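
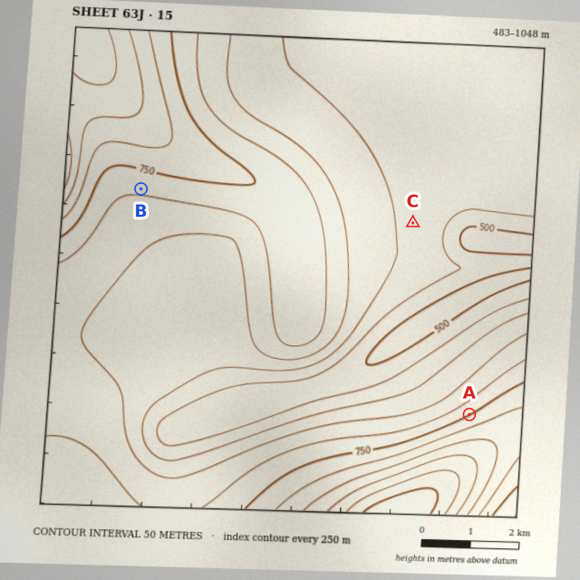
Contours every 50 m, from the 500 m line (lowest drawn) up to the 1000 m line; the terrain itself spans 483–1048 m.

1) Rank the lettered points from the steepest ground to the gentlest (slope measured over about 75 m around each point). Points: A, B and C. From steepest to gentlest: A B C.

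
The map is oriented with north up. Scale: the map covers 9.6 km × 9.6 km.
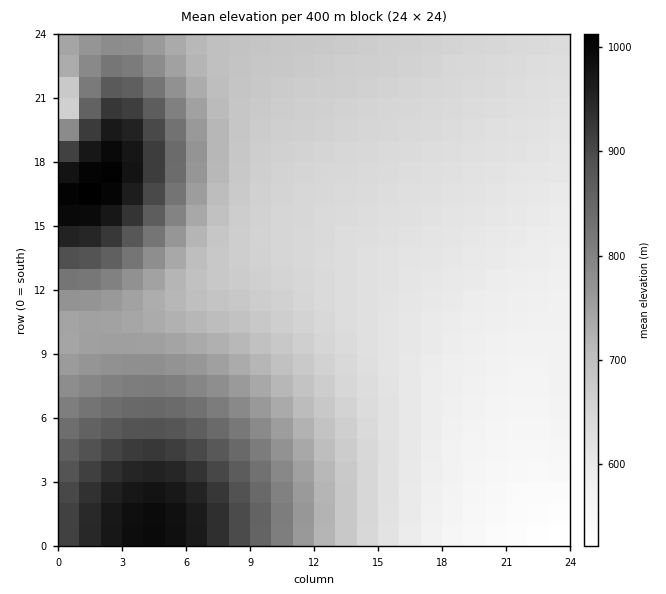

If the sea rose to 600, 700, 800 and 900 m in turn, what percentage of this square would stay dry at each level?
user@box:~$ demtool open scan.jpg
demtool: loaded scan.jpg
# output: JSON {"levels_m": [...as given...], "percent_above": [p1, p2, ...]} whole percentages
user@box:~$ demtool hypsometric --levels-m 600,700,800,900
{"levels_m": [600, 700, 800, 900], "percent_above": [82, 38, 21, 11]}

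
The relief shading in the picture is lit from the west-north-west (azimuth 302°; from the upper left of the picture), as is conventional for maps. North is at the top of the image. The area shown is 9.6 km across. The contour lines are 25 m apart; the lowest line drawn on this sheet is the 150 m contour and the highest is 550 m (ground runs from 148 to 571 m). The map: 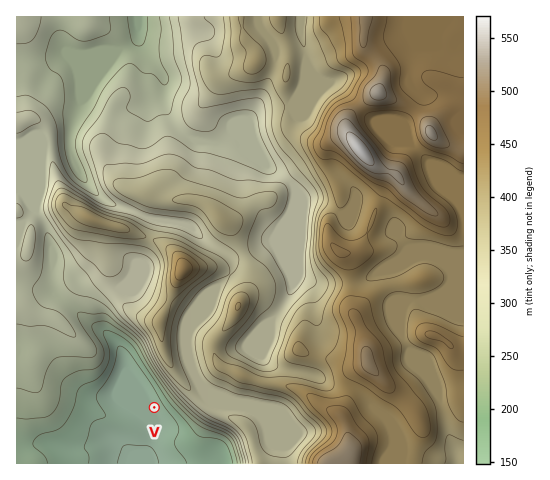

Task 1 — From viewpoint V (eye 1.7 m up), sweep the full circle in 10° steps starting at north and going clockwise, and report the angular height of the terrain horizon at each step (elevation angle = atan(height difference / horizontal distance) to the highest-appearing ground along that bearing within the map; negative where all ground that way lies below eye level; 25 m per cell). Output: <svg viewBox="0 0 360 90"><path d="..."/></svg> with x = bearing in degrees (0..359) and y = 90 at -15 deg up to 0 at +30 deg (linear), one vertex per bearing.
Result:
<svg viewBox="0 0 360 90"><path d="M0 42l10-5 10-4 10-1 10-1 10 0 10 1 10 2 10 2 10 4 10 5 10 5 10 1 10 5 10 1 10 1 10 1 10 1 10 0 10 0 10 0 10 0 10-1 10 0 10-1 10 0 10-1 10-1 10 0 10 0 10-1 10-1 10 2 10-1 10-3 10-4"/></svg>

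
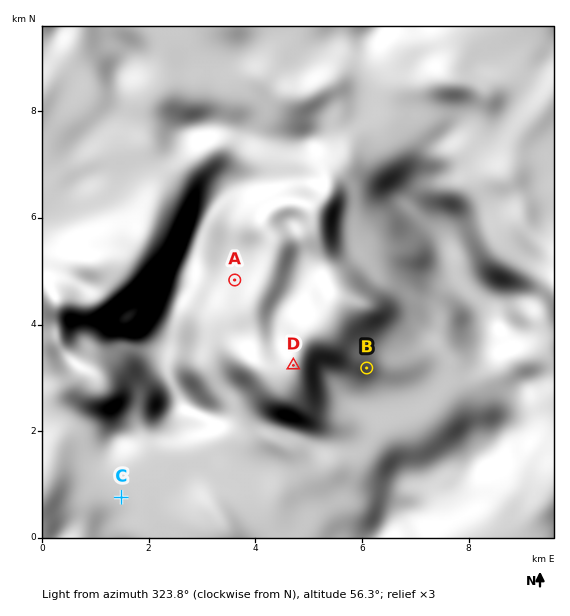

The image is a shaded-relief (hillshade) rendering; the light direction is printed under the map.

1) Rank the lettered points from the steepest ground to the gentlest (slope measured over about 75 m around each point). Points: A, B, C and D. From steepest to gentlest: A B D C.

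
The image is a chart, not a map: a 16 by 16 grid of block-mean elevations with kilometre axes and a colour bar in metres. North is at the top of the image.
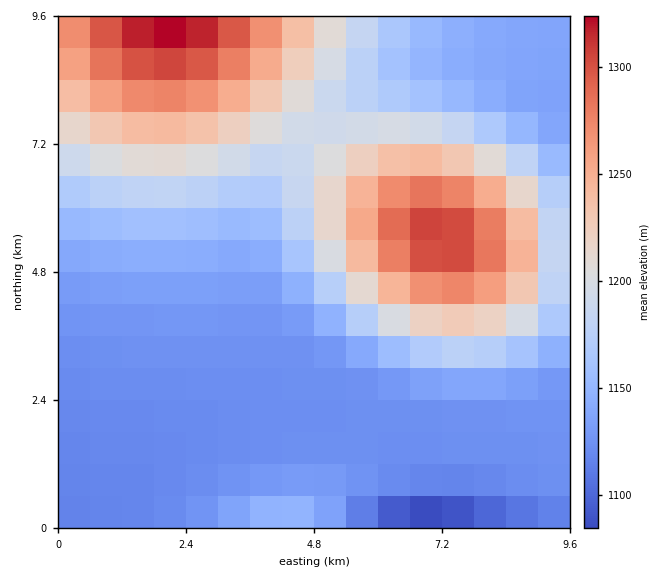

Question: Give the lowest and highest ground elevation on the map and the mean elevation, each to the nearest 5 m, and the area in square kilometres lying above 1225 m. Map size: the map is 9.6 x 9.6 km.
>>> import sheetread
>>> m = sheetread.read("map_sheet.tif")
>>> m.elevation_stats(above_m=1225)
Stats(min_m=1065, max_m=1330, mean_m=1170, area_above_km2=18.9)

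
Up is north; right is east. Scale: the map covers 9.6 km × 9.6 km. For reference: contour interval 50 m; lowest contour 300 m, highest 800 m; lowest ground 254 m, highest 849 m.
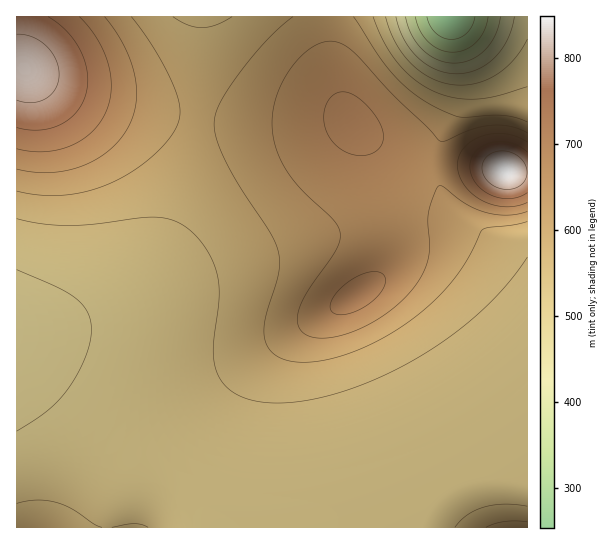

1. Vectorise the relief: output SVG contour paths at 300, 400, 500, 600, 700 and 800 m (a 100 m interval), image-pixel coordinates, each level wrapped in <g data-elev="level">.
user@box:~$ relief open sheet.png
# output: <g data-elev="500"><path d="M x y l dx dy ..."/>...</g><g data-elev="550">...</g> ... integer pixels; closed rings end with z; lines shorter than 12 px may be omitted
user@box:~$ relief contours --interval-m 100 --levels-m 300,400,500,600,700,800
<g data-elev="300"><path d="M475 17l-2 8-6 8-8 5-8 1-8-1-8-5-5-7-3-9"/></g><g data-elev="400"><path d="M500 17l-5 18-10 15-15 10-16 3-16-3-15-10-11-15-6-18"/></g><g data-elev="500"><path d="M17 270l40 17 20 12 11 14 3 8 0 9-1 13-5 15-8 17-10 15-20 21-30 20"/><path d="M527 39l-14 22-19 15-21 8-11 1-12-1-21-7-19-15-15-20-9-25"/></g><g data-elev="600"><path d="M527 522l-22 0-19 5"/><path d="M17 191l21 4 21 0 22-2 21-6 20-9 20-13 17-15 13-16 6-9 2-10-1-10-3-12-19-39-26-37"/><path d="M527 122l-12-5-13-2-43 2-16-6-17-9-19-14-17-17-13-17-24-37"/><path d="M293 17l-25 22-28 34-20 29-4 11-2 9 2 16 9 23 15 26 30 46 8 18 2 11-1 11-12 40-3 16 2 13 7 11 7 5 10 3 24 1 31-7 32-14 35-22 30-26 22-28 18-35 7-3 24-2 14-4"/></g><g data-elev="700"><path d="M336 314l7 1 9-2 19-11 7-7 6-8 2-6-2-6-6-3-9 0-12 5-11 7-9 9-6 9 0 8z"/><path d="M357 155l12 0 9-5 5-9 0-11-8-15-13-14-13-8-11-1-8 6-4 8-2 11 1 10 5 11 7 8 9 6z"/><path d="M17 149l13 2 13 1 14-2 12-3 12-6 9-7 8-9 7-11 4-11 2-12 0-12-2-13-5-13-7-14-18-22"/><path d="M527 142l-10-5-11-3-12 0-11 2-10 4-9 7-5 8-2 10 2 9 5 11 8 9 10 6 11 5 12 2 12-1 10-4"/></g><g data-elev="800"><path d="M501 189l9 0 8-2 6-5 3-8-1-8-4-7-7-5-9-3-8 0-8 3-6 5-2 7 1 7 3 6 7 6z"/><path d="M17 100l16 3 13-5 10-9 3-15-3-15-10-13-14-9-15-3"/></g>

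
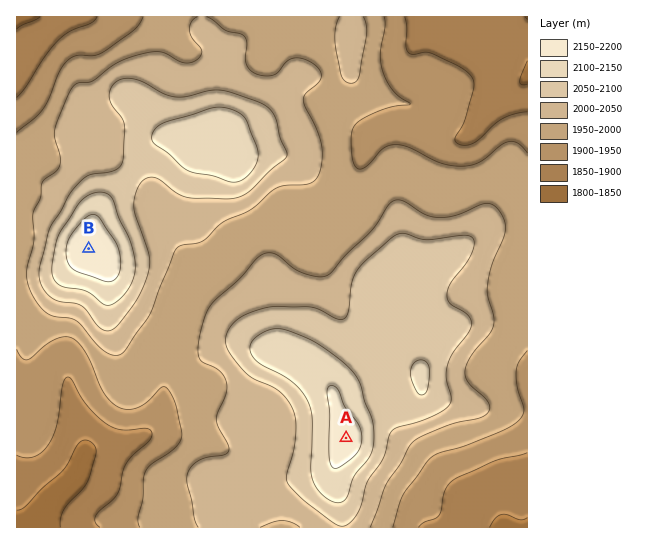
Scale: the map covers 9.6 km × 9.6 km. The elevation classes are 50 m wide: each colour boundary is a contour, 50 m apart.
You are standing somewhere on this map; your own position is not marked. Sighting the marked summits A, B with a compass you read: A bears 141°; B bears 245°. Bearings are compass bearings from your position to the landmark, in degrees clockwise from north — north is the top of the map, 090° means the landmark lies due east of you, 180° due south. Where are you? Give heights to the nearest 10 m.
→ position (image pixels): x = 164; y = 213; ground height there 2030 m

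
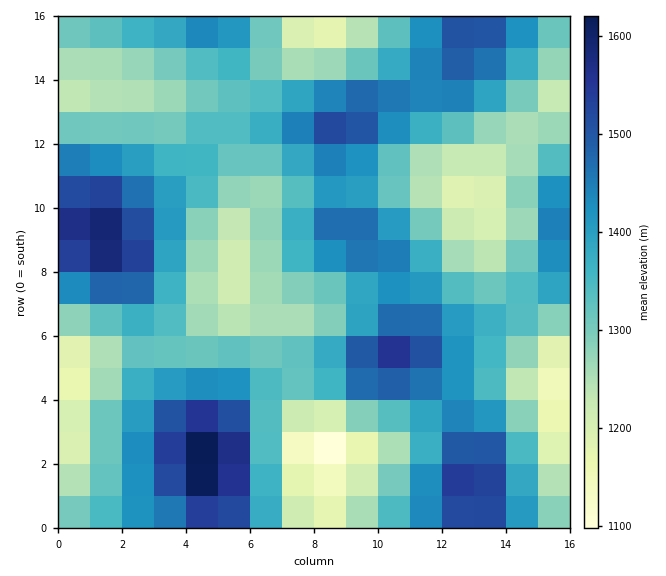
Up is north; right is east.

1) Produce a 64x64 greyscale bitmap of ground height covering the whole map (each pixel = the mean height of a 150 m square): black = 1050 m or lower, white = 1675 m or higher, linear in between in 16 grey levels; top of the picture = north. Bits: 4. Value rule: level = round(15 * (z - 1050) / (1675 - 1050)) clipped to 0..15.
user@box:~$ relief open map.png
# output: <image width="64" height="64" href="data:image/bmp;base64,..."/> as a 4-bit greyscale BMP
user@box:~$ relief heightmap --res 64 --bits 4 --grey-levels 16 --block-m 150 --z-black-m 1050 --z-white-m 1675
<image width="64" height="64" href="data:image/bmp;base64,Qk12CAAAAAAAAHYAAAAoAAAAQAAAAEAAAAABAAQAAAAAAAAIAAATCwAAEwsAABAAAAAAAAAAAAAAABEREQAiIiIAMzMzAERERABVVVUAZmZmAHd3dwCIiIgAmZmZAKqqqgC7u7sAzMzMAN3d3QDu7u4A////AGd3d4iZmZmau7u7qph1VDMzM0VWZ3iJmqu7u7uph3ZmZmZ3iJmZmaq7zMu7qHZUQzMzRVZneImau7zLu6mHZmZmZmd4mZmaq8zMzMuphlRDMzNFVmd4iaq7zMy7qYdlVVZmZ3iJmZq7zd3cy6mGVEMzM0RWZ3iZqrvMzLuph2VVVVZmeImZqrzd3d3LqXZUMzMzRFVmeImqvMzMu6mHZVVFVWZ3iZqrvN7u3cuodlQyIiM0RVZ4iaq8zdy6qYdlRERVZneJmqvN3u7ty5h1QyIiIzNEVWeJmrzN3LqYdmVEREVWd4mau83u7u3LmGVCIREiMzRFZ3iau83cuph2VUMzRVZ3iaq7ze7u7cuYZTIRERIjM0RWeJmrzMy6mHZUMzNEVneJqrzN3u7ty5hlMhERESIzRFZniau8y7qYdlQzI0VWd4mavM3e7u3LqGUyIRERIzREVmeJmru7qph1QzIjRWZ3iZq7zN3d3cuYZUMiERIjREVWZ4iaq7uph2VDIiNFZneImrvM3d3cy5hlQzIiIjRFVWZ3iJqqqpmHZUMiI0Vmd4iaq7zM3cy6mGVEMzM0RVZmZ3iJmaqpmHZVQyIzRWZ3eJmru8zMy7qXZVREREVWd3d3iImZmZmHdlQzIjNFVmd4iaqru7u7qYdmVVVVVneIiIiJmZmZmIdlVDMiIzRVZniJmqqqu6qph2ZmZmZniZmZmZmZmZmIdmVEMiIjNEVWeImZmZmqqZiHdmZmd3iaqqqqqqqZmId2VUMyIiIzRVZ3iIiIiJmZmId3d3d4iau7u7uqqpmYh3ZVQzIiIjNEVmeIh3d4iIiIh3d3d4iZq8zMy7uqmZiHdlVEMiIiM0RVZ3d3d3d3iId3d3d4iJqrzNzMy7qZmId2ZUQzIjMzRFVnd3ZmZnd3d3d3d3eIiavM3czLuqmIh3dmVDMyMzRFVmZ3dmZmZmZmZmZmd3eJmrzMzMu6qZiId3ZVQzM0RFVWZnd3ZmZmZmZlVVZmZ3iJq7zMy7qpmIiHdmVEQ0RFVWZ3d3d2ZlVVVVVVVVVmZ4mau7u7uqmYiId3ZlVEVVVmZ3d3d3ZlVUVVVVVVVVZmeJmqu7uqmYiIiHd2ZVVmZmd4iIiHd2VUREVVVVVVVWZ4iZqqqqqZiIiIh3dmZnd3eIiZiIh3ZURERVVVVVVVZneJmZmZmZiId4iHd3d3iIiJmamZiHZlRERFVVVVVVZmd4mZmZmZiHd3d3d3d4iZmZqquqmYdmVERERVVWZmZmd4iZmZmZiHd2Z3d3eIiZqqq7zLqph2ZVREREVVZmZmd3iJmZmZmIdmZmZ3d4iZqru8zMy6mHdlVERERVZmZ3d3iJmZmZmId2VVZmd3iJqrvMzd3LqYd2VURERFVmd3iIiJmaqZmYh2VVVVZneJmrvM3d3cu6mHZlREREVWZ4iJmZqqqqmYh2VURFVmd4mavM3d3dy7qYdmVEREVWZ4iZmqqqqqqZh2ZURERVZniaq83d3dzLqph2ZURERVZ3iZqqqquqqZh3ZVREREVWeJq8zd3d3MuqmHZlRERVZneJmqu7u6qpiHZVRERERFZ4mrzN3d3Mu6qYdmVURFVWZ4iaq7uqqpmHdlVEREREVXiavM3d3cy7qph3ZVRERVZmeJmqqqqZiIdmVEREQzRFeJq7zd3dzLuqmIdmVURFVWZ3iZqqqZiHd2VUREQzNEZ4mrvM3dzLuqqYh3ZlVURVVmeImZmZiHd2ZURDMzM0Vniaq7zMzLuqqZiId2ZVVVVWZ3iZmZiHdmZVQzMzM0RWeJqqu8y7uqqZiIiHdmVVVWZ3eImZmHdmZVRDMzM0RFZ4maq7u7qqmZiIiIh3ZlVmZ3eIiZmYd2ZVRDMzNERFVneJmqu7qpmZmIiIiHdmZmZ3eIiZmZh3ZlVEMzNEREVWZ3iZqqqpmZmIiHeHd3ZmZneIiZmZmIdmVVRERERERVVmd4maqZmIiIh3d3d3ZmZnd4iZqqqZiHZmVVRFVEREVVZniJmYiIiIh3d3d3d2Znd4iZqrqqmYh3ZmVVVVRERFVWd3iId3d3d3d3d3d3d3d4iZqru7uqmId3ZmZlVUREVVZnZ3dmZ3d2Zmd3d3d3d4iZqrvMu7qpmIh3d2ZVVVVVVWZmZmZmZmZmZnd3d3eIiZmrvMzLu6qZiIiHdmZVVVVVVVVVVVVVVVVmZ3d3d4iJmqu7vMu7upmZiIiHdmZlVVVVRFVVVVVVVVZmd3d3eIiZqqu7u7u6qZmZmYiHd2ZVVERERVVVVVVVVmZmd3d3eIiZqqq7u6qpmZmZmZiHdmVURERFVVRFVVVVZmZndnd3eIiJmaqqqqmZqqqqmYh2ZVRERFVVREVVVVZmZnd2ZmZnd3iIiZmZmZmqqqqpmHdmVEREVVVERVVWZmZnd3dmZmZmZnd4iJmZmaqqqqqZh3ZlREVVVVVVVWZmZ3d3d3ZlVVVVZmd3iImZqqq7qqmId2VVVVVVVVVmZmd3eIiHdmVVVEVVVmZ3iJmqq7u6qZiHdlVVVVVmZmZmd3iIiIh2ZVRERERFVmd4mZqru7uqmYh2ZWZmZmZ3d3d4iIiIiHZlREMzNERVZniJmqu7u6qpmHZmZmZmd3d3d4iZmZmId2VEMzMzRFVmd4maq7u7uqmYd2Znd3d4iIiIiZqpmZiHZUMzMzNEVWZ3iZq7u7u6qZh3Zmd3d3iIiIiaqqqqmYdlRDMzM0VWZ3iJmqu7u7upmHZm"/>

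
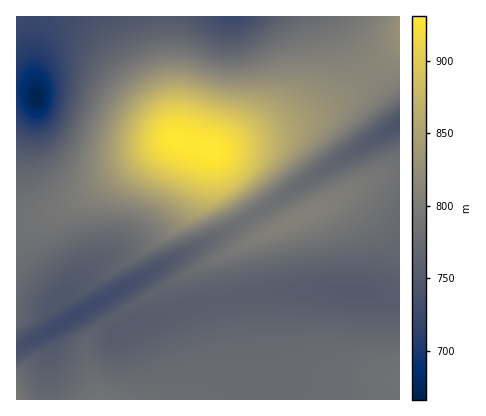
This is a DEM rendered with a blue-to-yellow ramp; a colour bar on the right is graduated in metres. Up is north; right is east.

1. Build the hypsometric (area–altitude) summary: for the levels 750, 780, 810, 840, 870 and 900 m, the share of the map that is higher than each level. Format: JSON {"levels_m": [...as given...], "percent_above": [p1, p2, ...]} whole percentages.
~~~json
{"levels_m": [750, 780, 810, 840, 870, 900], "percent_above": [89, 46, 23, 14, 9, 5]}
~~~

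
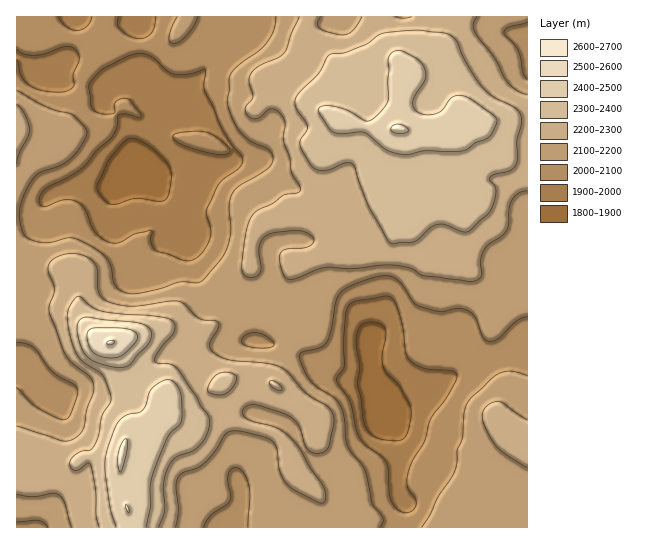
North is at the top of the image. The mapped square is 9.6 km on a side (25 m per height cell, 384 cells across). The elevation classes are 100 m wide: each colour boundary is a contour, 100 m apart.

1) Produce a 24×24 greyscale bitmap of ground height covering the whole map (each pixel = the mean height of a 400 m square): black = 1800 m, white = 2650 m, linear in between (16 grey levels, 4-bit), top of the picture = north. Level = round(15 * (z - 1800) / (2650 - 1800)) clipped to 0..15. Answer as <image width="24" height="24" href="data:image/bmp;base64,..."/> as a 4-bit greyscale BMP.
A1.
<image width="24" height="24" href="data:image/bmp;base64,Qk2WAQAAAAAAAHYAAAAoAAAAGAAAABgAAAABAAQAAAAAACABAAATCwAAEwsAABAAAAAAAAAAAAAAABEREQAiIiIAMzMzAERERABVVVUAZmZmAHd3dwCIiIgAmZmZAKqqqgC7u7sAzMzMAN3d3QDu7u4A////AGZ4vKdlVmZ2ZUZ3ZneIvKdmVnd2VDVmZoiJvKh2Vnd2VERWZoiJvLmHZnd2QzRWd3dorLqod3d1ISRWeGVXmruYd3h1ESNGd1VXmruZiIdTESNFZlVpqpmIiHVDEjREVVaM7KiHZWZTEkRFVWecy6l3ZmZjIkVVZWeZd3dmdnZkM1ZmZmeIZVVWd3d2VWd3ZmeHVERFd3d3eHd3ZlVlNDM0d3d3iZiIdlRTIzM0Z3d3iamZhlMyIiI0Z3d4mpmpl2VCERIjRniImaqZmHZkISMzRWmpmrqqqXdlQjNEVnmrvMy7qXZUQzM0Z3m7q7u7qVRDMzM0aImqq7qqhzI0MzREZ4iaq7qpdkREREVERXiImqqYZUQ0Q0VURGd3iImHZQ=="/>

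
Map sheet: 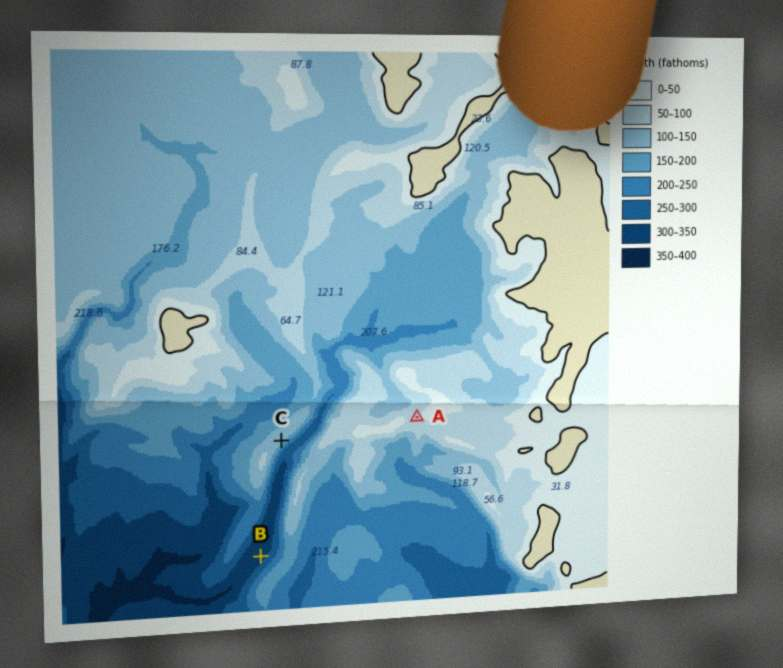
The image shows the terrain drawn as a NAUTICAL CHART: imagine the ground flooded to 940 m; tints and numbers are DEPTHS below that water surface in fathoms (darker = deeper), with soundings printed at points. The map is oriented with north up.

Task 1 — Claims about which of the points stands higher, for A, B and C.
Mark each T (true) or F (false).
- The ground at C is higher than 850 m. F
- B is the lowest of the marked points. T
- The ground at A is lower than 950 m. T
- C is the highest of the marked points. F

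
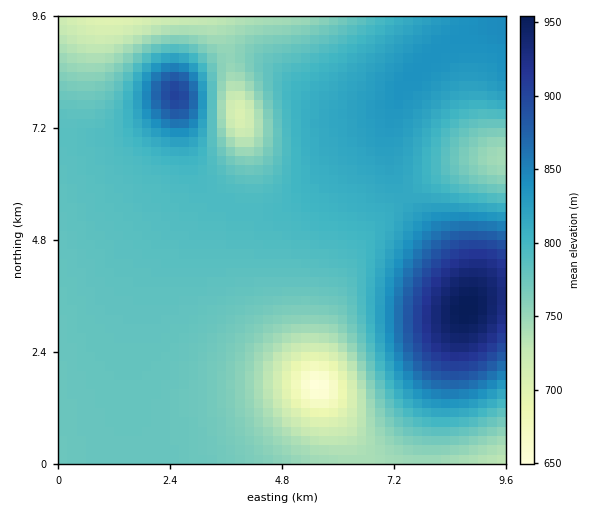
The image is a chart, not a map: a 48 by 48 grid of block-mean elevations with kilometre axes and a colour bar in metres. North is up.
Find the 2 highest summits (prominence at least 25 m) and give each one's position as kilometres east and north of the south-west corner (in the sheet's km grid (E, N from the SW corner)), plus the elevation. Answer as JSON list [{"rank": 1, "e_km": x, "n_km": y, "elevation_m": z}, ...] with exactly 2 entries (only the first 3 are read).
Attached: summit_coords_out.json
[{"rank": 1, "e_km": 8.76, "n_km": 3.34, "elevation_m": 955}, {"rank": 2, "e_km": 2.54, "n_km": 7.91, "elevation_m": 904}]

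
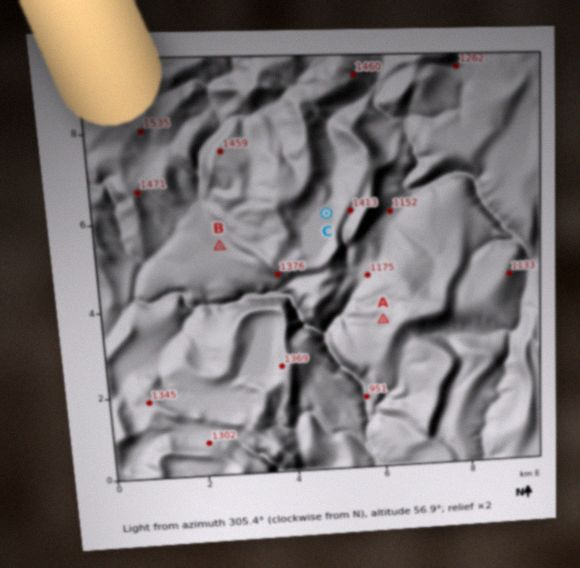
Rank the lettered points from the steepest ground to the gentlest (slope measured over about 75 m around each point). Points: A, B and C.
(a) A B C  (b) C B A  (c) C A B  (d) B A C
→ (a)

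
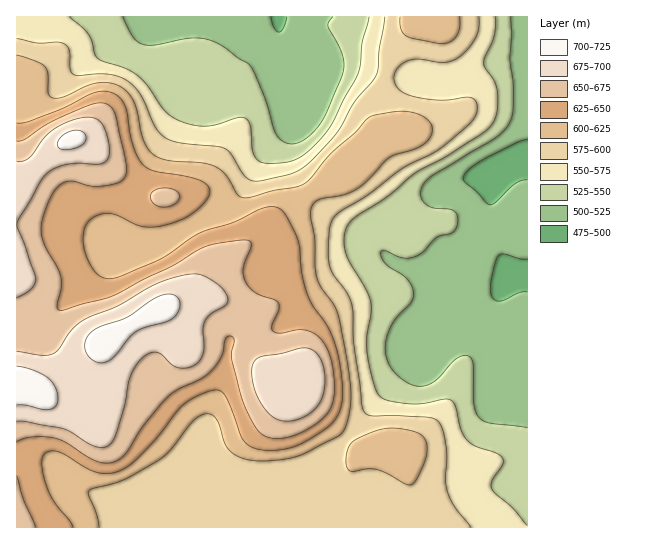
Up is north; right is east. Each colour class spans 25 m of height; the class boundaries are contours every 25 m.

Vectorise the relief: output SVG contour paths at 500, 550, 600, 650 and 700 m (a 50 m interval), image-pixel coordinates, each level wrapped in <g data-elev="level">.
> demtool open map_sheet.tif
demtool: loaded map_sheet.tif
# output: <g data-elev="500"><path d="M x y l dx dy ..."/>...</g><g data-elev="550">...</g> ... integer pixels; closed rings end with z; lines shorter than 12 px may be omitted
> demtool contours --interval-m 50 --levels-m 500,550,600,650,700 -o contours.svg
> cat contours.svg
<g data-elev="500"><path d="M527 292l-8 1-14 7-7 1-5-3-3-9 5-26 4-8 6-1 14 5 8 0"/><path d="M527 180l-5 0-7 4-20 19-5 2-25-23-2-4 4-7 12-9 36-19 12-4"/><path d="M287 17l-4 11-4 4-2-1-3-3-3-11"/></g><g data-elev="550"><path d="M527 526l-14-17-17-15-4-5 0-7 11-17-1-7-5-5-20-6-10-7-5-9-6-24-4-6-7-2-22 4-16 1-21-4-8-6-7-19-4-25 0-15 4-24-1-10-5-14-17-28-4-16 2-14 8-11 33-21 29-24 29-16 34-22 14-12 4-13 0-19-2-9-10-15-1-5 10-25 1-20"/><path d="M369 17l-7 25-4 31-29 56-15 17-15 12-12 4-17 1-9-1-6-5-3-10-2-21-4-7-8-1-22 7-13 1-14-2-15-6-11-9-15-23-11-11-12-7-22-7-6-3-2-4-3-12-3-7-19-18"/></g><g data-elev="600"><path d="M99 527l-3-14-7-18 1-5 33-10 36-20 12-11 21-27 10-7 8-1 6 4 3 7 6 18 5 8 9 6 14 3 22 0 22-3 40-20 5-4 5-10 3-17 1-15-2-18-11-60-5-10-12-16-5-12-1-34-4-24 0-8 3-6 5-4 24-4 14-6 10-8 18-20 6-4 23-8 9-4 8-8 1-10-2-5-4-4-15-6-14-1-24 5-7 3-11 14-24 20-20 24-6 6-10 4-20 3-24 7-8 1-6-4-12-20-10-7-13-4-36-3-8-3-7-4-8-15-9-36-5-9-7-6-11-4-13 0-12 3-23 11-10 1-3-2-2-3 0-19-3-8-8-4-20-7"/><path d="M407 485l4 0 4-4 11-24 1-14-3-5-3-4-19-5-17 0-24 8-11 8-4 14 0 7 3 4 4 1 14-2 10 1 10 4z"/><path d="M400 17l1 12 5 7 8 3 28 5 8-2 7-6 3-9 0-10"/></g><g data-elev="650"><path d="M36 527l-13-29-6-22"/><path d="M17 442l14-5 22 1 12 4 32 19 10 2 10-2 9-8 17-27 24-29 11-8 24-11 11-9 8-12 4-16 4-5 3 1 2 2-2 19 11 44 12 25 10 9 10 3 12-2 14-4 14-9 10-7 5-8 3-10 1-12-1-16-3-14-4-11-7-9-6-4-8-3-8 0-18 3-4 0-3-3 0-5 7-16 0-6-4-3-14-5-8-4-6-6-3-8 0-11 7-20 0-4-2-1-14 0-29 5-34 20-27 13-31 16-51 15-5 0-1-5 4-16 0-11-3-9-11-19-4-11-2-12 2-12 10-22 5-6 5-4 10-2 17 5 11 0 16-3 7-5 2-5 0-10-10-45-3-8-4-5-6-2-8 0-39 16-12 7-19 13-8 2"/><path d="M158 206l8 1 7-2 6-6 0-5-4-4-6-2-14 2-4 4 0 4 2 4z"/></g><g data-elev="700"><path d="M17 405l8 0 24 5 7-4 2-8-3-11-7-9-15-8-16-4"/><path d="M96 362l7 1 8-4 19-22 8-7 27-8 8-4 6-9 1-6-2-5-8-4-11 2-32 21-25 9-10 5-6 8-1 8 4 9z"/><path d="M60 149l9 1 11-4 6-5-1-7-3-3-5-1-12 4-7 8 0 4z"/></g>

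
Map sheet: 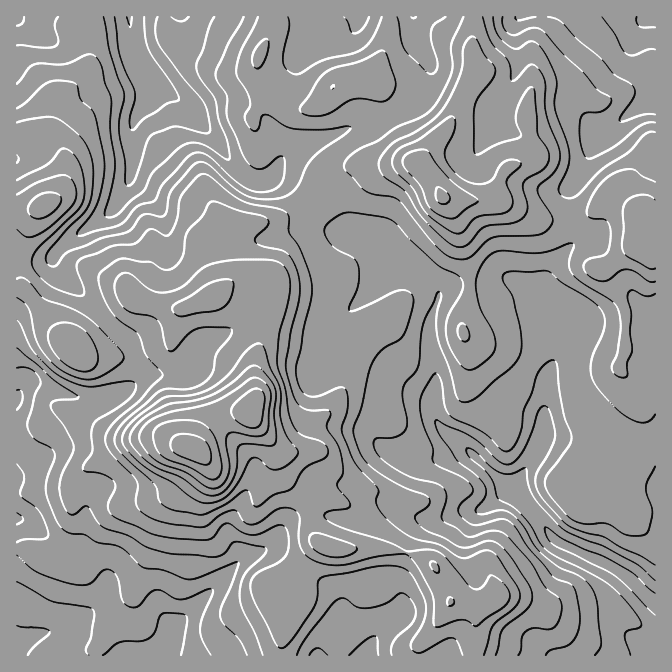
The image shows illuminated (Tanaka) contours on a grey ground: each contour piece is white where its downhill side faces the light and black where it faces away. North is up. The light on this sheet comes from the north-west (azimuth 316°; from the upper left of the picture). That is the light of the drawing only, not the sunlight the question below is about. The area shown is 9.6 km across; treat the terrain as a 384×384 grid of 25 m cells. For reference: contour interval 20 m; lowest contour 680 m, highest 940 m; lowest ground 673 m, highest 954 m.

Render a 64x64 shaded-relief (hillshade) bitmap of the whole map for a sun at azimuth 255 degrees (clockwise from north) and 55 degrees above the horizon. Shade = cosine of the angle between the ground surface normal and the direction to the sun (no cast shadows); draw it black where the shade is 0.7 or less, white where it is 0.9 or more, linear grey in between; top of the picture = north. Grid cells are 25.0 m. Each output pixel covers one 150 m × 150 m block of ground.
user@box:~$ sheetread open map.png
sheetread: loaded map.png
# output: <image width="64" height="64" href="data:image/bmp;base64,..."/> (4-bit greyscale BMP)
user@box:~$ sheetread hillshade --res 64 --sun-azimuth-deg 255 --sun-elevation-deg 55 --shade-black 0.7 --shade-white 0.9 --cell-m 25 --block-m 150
<image width="64" height="64" href="data:image/bmp;base64,Qk12CAAAAAAAAHYAAAAoAAAAQAAAAEAAAAABAAQAAAAAAAAIAAATCwAAEwsAABAAAAAAAAAAAAAAABEREQAiIiIAMzMzAERERABVVVUAZmZmAHd3dwCIiIgAmZmZAKqqqgC7u7sAzMzMAN3d3QDu7u4A////AKqpmqmYiYiru7urvNyWV5qYisy6mJvKZWd3eJiIh3eIqqqqqpmZmIrMu6u83KdXmpiJvLupirpkV3iZiHd2d4iqqqqqqZqXeczLu7zMqGaJmYmru8uZunRXiZmHdmeIiKqZqqqqqpd5vMy7zMuoZnmZmZms3amahmZ4mHZmZ4h2qqqqqquqh4qrzLvMy5l2aJmZmZvuyYmYZWeIZlZ4hlWqqqqqq7qIq6mrzN3KmYdnmqmZm+7JeJl0RndlVndkZ6qqqqmauoirqYrN3bmIh2eZqZms7rhnmXQ0VmZWZUabu7uqmIq6maupiK3tqYiIiJmZma3tp2iZY0RFZlRFac27uqmIiruqqqqYm8ypmZmqmZmavet1aKhERDRERFes3buqmYiau7qqqqmIq7qqvMuYiZq8yVRplkRDEjRXm83cqpmZmZq7u6qqqYebu7zdyoiIiJmGM2iGRDECWKvN3LqYmqqqqrzLqqqoeKqaveyXd3d3ZmVFaIdUIBaszM3KqYmsy6u7u8u6qpd6yoi92nZ3d3dmZmZnh2QQSt3Lu7mYq93am8y7u7qql3vKh6y5eIiIdmd3dlaIcxOe/bqqqYi83cqby7u7u6qnebuHmqmJmHZniIdlVohjOd/sqZmYiLvNypq7u7u7u7lmm5iZmYmId3iIdlZmZVWN/sqZmYiHu8zKmru7zLvN2mN6qZiIiId3d2Z2ZnZDWM/8qZmZiIe7zMuZq7zd3d7aUkiph3eIh2ZVVnd3ZTR5ztuZmZmIiKu8y6qrzu7d3clBN6qXeIh1RFZ3d3ZUWbmsy6mZmZiIqrvMurzv/+3MpiJIqpd4h1M0Z4iHdUatyHnMqZmZmIiqq8y7zv/+3LpzE2m6h3d1MjaIiIdUad24V7y6mamYiLuru8ze/+3LqFM2mpdVZ2QjV5mYdUac3KhVnMuqqpmZqqu7u83u3LmHZWm6cyRnZURomYdUesy6mGWM26qqmZmru7uqq8zLmId4m8lAFGd2VWiZhkasy6mYZYzLqqqqmczLqpmau7uoiImruCAEZ4dVaIh1SM25mZh2jMqqqqqZ3cqZmZq7y6h3iau5MAFXiGVniHZZzKmIiIaLuqq7qpnMuru6mqvLl2iaq6lAAEeZhmeId2jNuYiJh4q6q7uqmLvd3cqImruoiau7uUAAWJmXZ3iHeM25iIiHirqry6mIrP/tuHiJq6mau7u5QANomqh3eIh4zcmIiIeKqrzKmIjN/9yXZ4mruYm7u7lTJGeJqYeImGjOyYh3d4mqu7qYiN7+yoZniau5iaqqqXQ0V4mql4iHad65h3d3iJqru6iH7uypdVaKu7qImqqqhkRXiaqYiIZq7rh2Z3eImqq7qHfuy5hlaKu7yoiaqqqXVFaJmqmIdmrdp2Z3d4iZqryod926h1V6u7vLmZmZmqhUVniaqZh2atyXZnd4iJmazKh3zKh2Z6zLqrupmYiJqWRGeImZmHZpvKdneIiJmavMqIi6h2aKzcuYmaqph3mpdEV4iJmZh2erqHeIiImavMuYmZdWeKzduXeJqqmHeKp0RXiIiJmHd6u4d3iImavMuYmrdVaKvMynZ4mqqZiJmWM1eIiIiYiJq7l3iJmavNyoisxlV6vLqpdniaqpmYmYUzV4iIeIiJu7qHeJmZrN25ibzHZoq6mah4iJqqmYiIdURniIh4mavMuoZ5qqmry6mry6h1eZmZmImYm6qYiId2VWiIiIiavMzJdnmqqZmqmr3JiYZWeZmImpirqZmIiHdmeIiIiaq83clmiaqpiJqrzbh7p1RXmImrmKupmZmId2eIiJmZq83tuGeJmZiImavNuHupZEVnmsuIvLqZmIdmZ4iZmZqr3u2neJmYiIiaqsy4e7l1QzWLyorMupmHZmZ4iJmaqqzv/JeJmHZmd5qqvKiLqYZCI2mqrNy6l1RFeJmYmaqqvf/qh3iHZVVnm7qqqIqph1IjR5vMzLp1Ikeaqpmau7q9/8llZ4dVVmeby5mYiqmYUzM1nMu7uVIUiau7qqq7u83tpjRomHZnZoq7qIh6qZhkMzSLu7y4MVm6m7uqqqu83tpzNYqqh3ZVaKupiHqqqXVENIu6u6cknMmKu6qqqrzduFRXiqqYdlNHmqqZmZqpdVQze7qqlUjNuYmqqqqqq8uYZWeJmYiHQ0aJqrqpmahmVDOLqZl2i+25iZqqqqmaupmXZ4iZmZdDRnmqu6iIh2ZkM3qpmHi+7KmaqqmZmaqpqqlmeJmZhjRWeJq6mIiHd3UzeamXit7bmZq6qZmaqqmauoZ4iaqENWeIiZmJmYd4dkNYmpis7tuZq7upiJqqmJq8p3eJqnM1eJh3iHqqmIh2VEaamr3dy6qqqrqIiqmIiby5d4mqc0aJmHZneqqYh3ZURZq83d3Lupmau5iJmIeIrMuHeKqER4h3d3eKqpiIdlM2rN3d3Ly5iIq7qZmId3ib3KdmioVGd2d3eIqpiJh2Q0jN3MzLzLh3iaqpmYd3d5vdqGV5hVZ2Z3eIiZiImYUyat3Lu7vMuGeJmZiZl2Z4rN2nZWiFVmd3d4mYiImqhjOM3bqqu8y5ZniYiJqpdnm83JZUaYVWZ3d3iZiJqqqGNJ3cqZq7vMp2eJiImrp1ervMlTNphVZ3d3eJmZqqqYY0nduZq7q7y4ZniYiKy3V7uruVI2mGZnd3d3iKu6qphjWt2omruqvLl2eJmIrLhXu6u5UiWId3d4h3d4"/>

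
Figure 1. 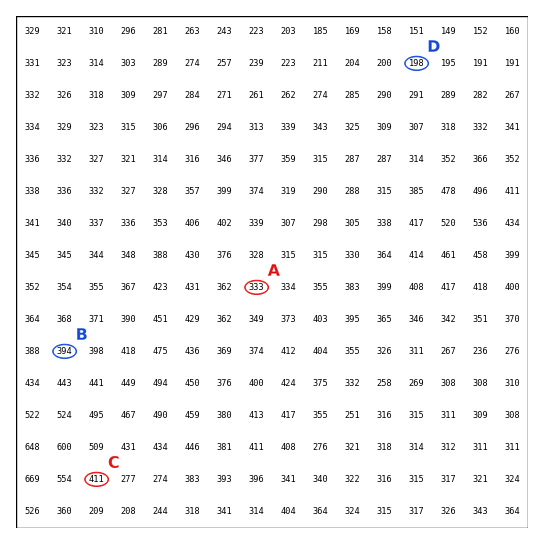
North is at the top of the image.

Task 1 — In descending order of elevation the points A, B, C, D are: C B A D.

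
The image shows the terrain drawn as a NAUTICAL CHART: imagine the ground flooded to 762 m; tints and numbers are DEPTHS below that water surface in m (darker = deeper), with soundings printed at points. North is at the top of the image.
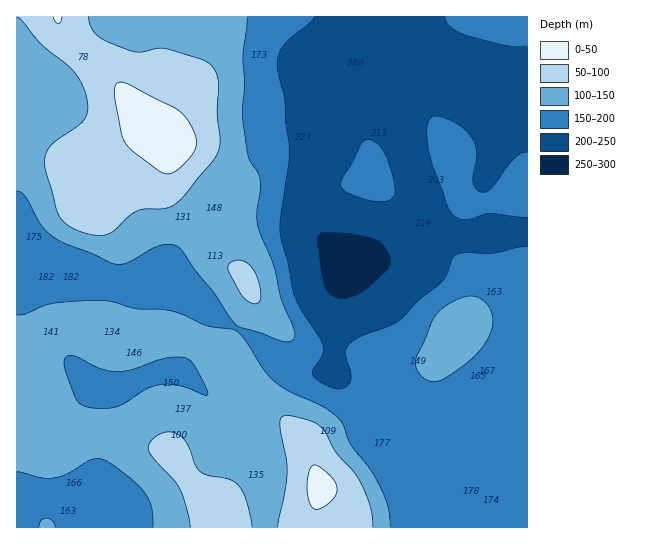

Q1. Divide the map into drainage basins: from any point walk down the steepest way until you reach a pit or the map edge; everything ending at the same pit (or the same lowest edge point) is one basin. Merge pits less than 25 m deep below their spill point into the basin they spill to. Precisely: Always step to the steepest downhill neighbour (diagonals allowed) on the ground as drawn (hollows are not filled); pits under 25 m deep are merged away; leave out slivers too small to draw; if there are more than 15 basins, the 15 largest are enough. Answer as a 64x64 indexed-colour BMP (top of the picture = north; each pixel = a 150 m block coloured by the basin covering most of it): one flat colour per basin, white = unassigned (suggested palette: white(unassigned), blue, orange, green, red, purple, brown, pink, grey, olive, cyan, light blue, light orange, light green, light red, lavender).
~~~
<image width="64" height="64" href="data:image/bmp;base64,Qk12CAAAAAAAAHYAAAAoAAAAQAAAAEAAAAABAAQAAAAAAAAIAAATCwAAEwsAABAAAAAAAAAA////ALR3HwAOf/8ALKAsACgn1gC9Z5QAS1aMAMJ34wB/f38AIr28AM++FwDox64AeLv/AIrfmACWmP8A1bDFADMzMzMzMzMzMzMzMzMRERERERERERERERERERERERERMzMzMzMzMzMzMzMzMxEREREREREREREREREREREREREzMzMzMzMzMzMzMzMxERERERERERERERERERERERERETMzMzMzMzMzMzMzMxERERERERERERERERERERERERERMzMzMzMzMzMzMzMxEREREREREREREREREREREREREREzMzMzMzMzMzMzMxERERERERERERERERERERERERERETMzMzMzMzMzMzMxERERERERERERERERERERERERERERMzMzMzMzMzMzMzEREREREREREREREREREREREREREREzMzMzMzMzMzMzERERERERERERERERERERERERERERETMzEzMzMzMzMzEREREREREREREREREREREREREREREREREREzMzMRERERERERERERERERERERERERERERERERERERERERERERERERERERERERERERERERERERERERERERERERERERERERERERERERERERERERERERERERERERERERERERERERERERERERERERERERERERERERERERERERERERERERERERERERERERERERERERERERERERERERERERERERERERERERERERERERERERERERERERERERERERERERERERERERERERERERERERERERERERERERERERERERERERERERERERERERERERERERERERERERERERERERERERERERERERERERERERERERERERERERERERERERERERERERERERERERERERERERERERERERERERERERERERERERERERERERERERERERERERERERERERERERERERERERERERERERERERERERERERERERERERERERERERERERERERERIRERERERERERERERESEREREREREREREREREREREREREhEREREREREREREREiIRERERERERERERERERERERERESIRERERERERERERIiIhERERERERERERERERERERERERIiIRERESIiIiIiIiIiIREREREREREREREREREREREREiIiIiIiIiIiIiIiIiIiERERERERERERERERERERERESIiIiIiIiIiIiIiIiIiIRERERERERERERERERERERERIiIiIiIiIiIiIiIiIiIhEREREREREREREREREREREREiIiIiIiIiIiIiIiIiIiERERERERERERERERERERERESIiIiIiIiIiIiIiIiIiIRERERERERERERERERERERERIiIiIiIiIiIiIiIiIiIREREREREREREREREREREREREiIiIiIiIiIiIiIiIiIRERERERERERERERERERERERESIiIiIiIiIiIiIiIiERERERERERERERERERERERERERIiIiIiIiIiIiIiIiEREREREREREREREREREREREREREiIiIiIiIiIiIiIiERERERERERERERERERERERERERESIiIiIiIiIiIiIiERERERERERERERERERERERERERERIiIiIiIiIiIiIiEREREREREREREREREREREREREREREiIiIiIiIiIiIiERERERERERERERERERERERERERERESIiIiIiIiIiIiIRERERERERERERERERERERERERERERIiIiIiIiIiIiIREREREREREREREREREREREREREREREiIiIiIiIiIiIhERERERERERERERERERERERERERERESIiIiIiIiIiIiERERERERERERERERERERERERERERERIiIiIiIiIiIiIREREREREREREREREREREREREREREREiIiIiIRIiIiIhERERERERERERERERERERERERERERESIiIiERESIiIiEREREREREREREREREREREREREREREREREREREREiIiIRERERERERERERERERERERERERERERERERERERERIiIhERERERERERERERERERERERERERERERERERERERESIhEREREREREREREREREREREREREREREREREREREREREhERERERERERERERERERERERERERERERERERERERERERERERERERERERERERERERERERERERERERERERERERERERERERERERERERERERERERERERERERERERERERERERERERERERERERERERERERERERERERERERERERERERERERERERERERERERERERERERERERERERERERERERERERERERERERERERERERERERERERERERERERERERERERERERERERERERERERERERERERERERERERERERERERERERERERERERERERERERERERERERERERERERERERERERERERERERERERERERERERERERERERERERERERERERERERERERERERERERERERERERERERERERERERERERERERERERERERERERERERERERERERERERERERERERERERERERERERERERERERERERERERERERERERERERERERERERERERERERERERERERERERERERERERERERERERERERERERERERERERERERERERERERERERERERERERERERERERERERERERERERERERERERERERERERERERERERERERER"/>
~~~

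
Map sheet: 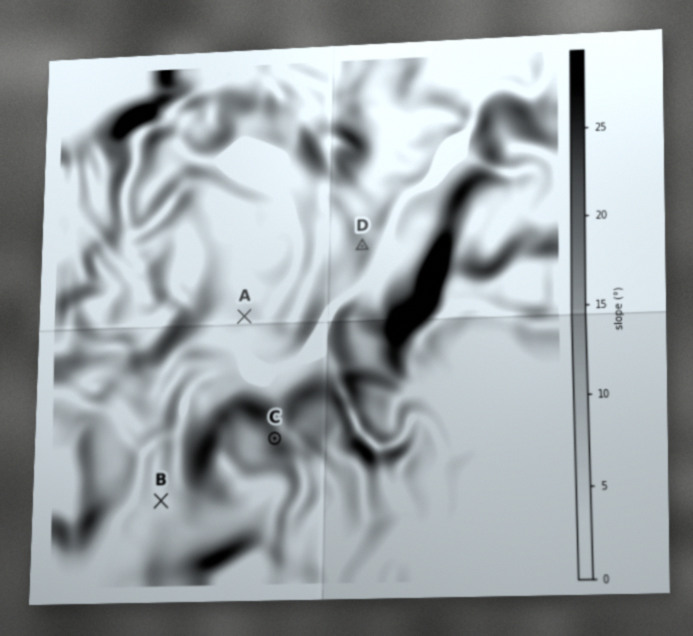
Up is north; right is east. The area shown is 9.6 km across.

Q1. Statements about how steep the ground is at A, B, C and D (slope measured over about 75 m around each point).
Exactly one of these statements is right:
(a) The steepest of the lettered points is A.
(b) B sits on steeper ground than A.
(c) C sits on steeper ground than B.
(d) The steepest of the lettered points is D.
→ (c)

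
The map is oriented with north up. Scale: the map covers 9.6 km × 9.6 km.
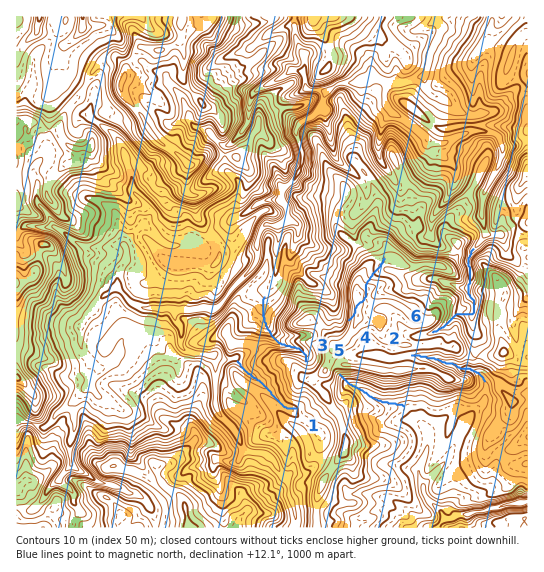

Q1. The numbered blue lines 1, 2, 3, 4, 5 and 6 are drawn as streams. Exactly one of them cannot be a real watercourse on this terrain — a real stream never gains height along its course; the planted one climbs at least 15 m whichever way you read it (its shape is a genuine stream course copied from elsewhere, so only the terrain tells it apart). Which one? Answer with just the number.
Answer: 4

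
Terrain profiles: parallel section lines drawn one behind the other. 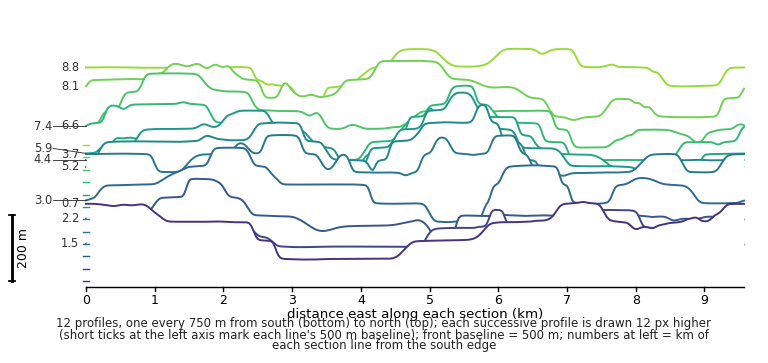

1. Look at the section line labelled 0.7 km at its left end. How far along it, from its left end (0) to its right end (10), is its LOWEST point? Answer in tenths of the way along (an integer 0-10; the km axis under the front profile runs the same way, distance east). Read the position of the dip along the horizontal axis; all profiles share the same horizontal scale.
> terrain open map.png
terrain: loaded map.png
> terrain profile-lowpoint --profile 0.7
3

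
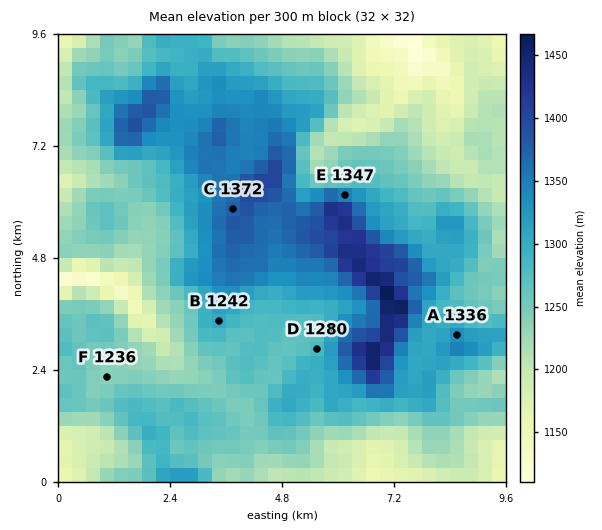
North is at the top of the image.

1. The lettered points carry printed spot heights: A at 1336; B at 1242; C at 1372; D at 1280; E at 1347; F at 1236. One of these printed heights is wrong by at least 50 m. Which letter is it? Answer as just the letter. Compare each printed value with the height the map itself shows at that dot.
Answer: B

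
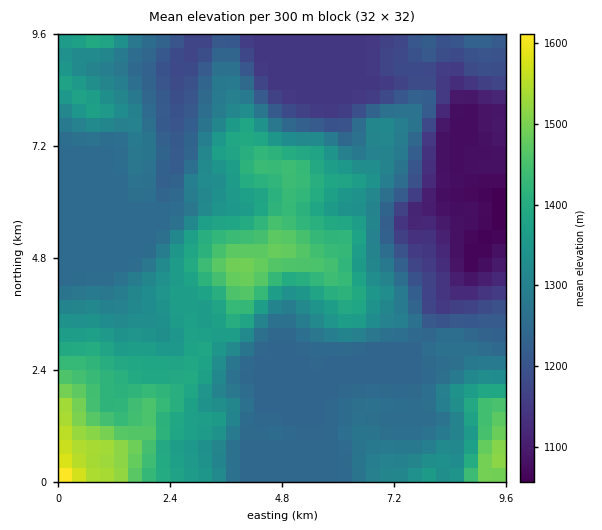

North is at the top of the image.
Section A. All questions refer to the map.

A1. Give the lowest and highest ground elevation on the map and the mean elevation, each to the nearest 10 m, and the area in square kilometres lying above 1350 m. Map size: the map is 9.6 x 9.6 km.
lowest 1050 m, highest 1630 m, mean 1290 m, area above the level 26.6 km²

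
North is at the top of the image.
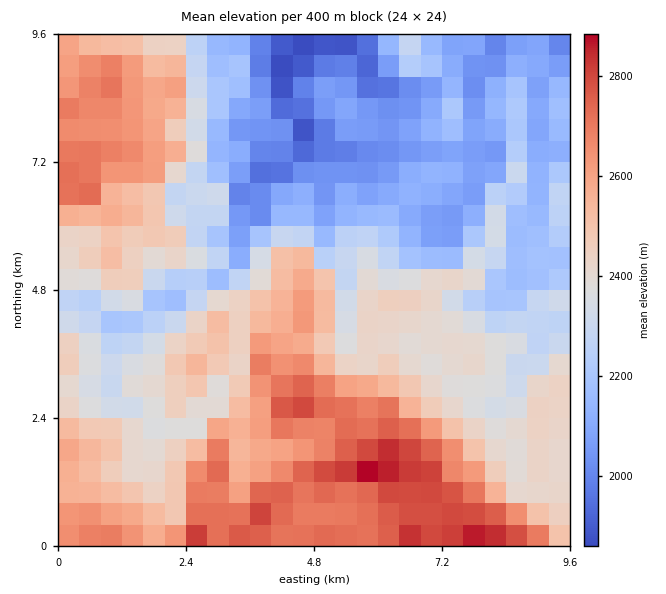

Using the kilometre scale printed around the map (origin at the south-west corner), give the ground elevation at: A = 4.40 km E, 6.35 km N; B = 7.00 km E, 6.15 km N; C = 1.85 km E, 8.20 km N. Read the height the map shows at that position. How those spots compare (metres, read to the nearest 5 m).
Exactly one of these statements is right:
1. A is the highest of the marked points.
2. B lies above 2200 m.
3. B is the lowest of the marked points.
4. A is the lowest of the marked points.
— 3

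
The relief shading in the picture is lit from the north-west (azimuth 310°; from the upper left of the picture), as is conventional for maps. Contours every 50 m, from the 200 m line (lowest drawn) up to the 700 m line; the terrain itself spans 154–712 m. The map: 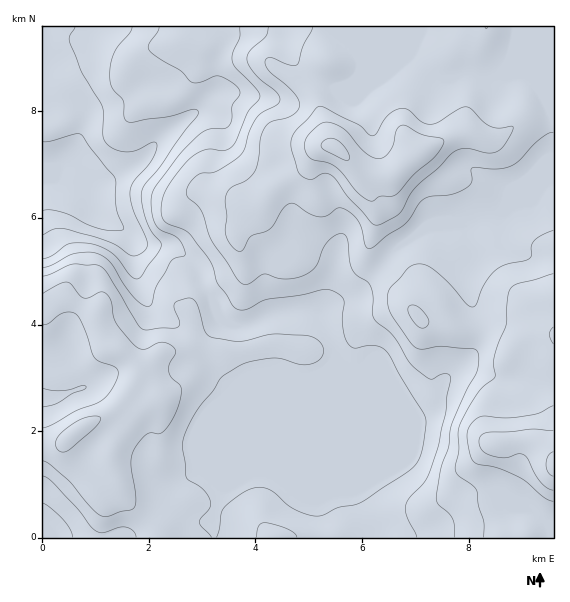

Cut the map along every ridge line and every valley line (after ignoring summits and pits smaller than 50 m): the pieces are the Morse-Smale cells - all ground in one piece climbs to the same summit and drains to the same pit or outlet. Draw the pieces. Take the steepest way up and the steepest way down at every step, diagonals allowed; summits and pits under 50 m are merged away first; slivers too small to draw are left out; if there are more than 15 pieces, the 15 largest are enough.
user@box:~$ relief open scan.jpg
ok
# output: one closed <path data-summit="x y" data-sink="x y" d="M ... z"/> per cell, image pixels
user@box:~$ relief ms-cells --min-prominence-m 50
<path data-summit="336 148" data-sink="43 172" d="M553 26l-336 0 6 14 0 7-8 17 2 27-20 20-33 23-24 28-27 16-18 8-8 0-35-13-7 0 32 14 24 30 20 10 16 15 6 3 25 0 19 12 11 12 23 50 8 6 16 1 23-11 17-4 38-1 10-7 20-6 44-50 27-18 32-4 11 1 14-8 18-4 10-16 45-18z"/><path data-summit="553 465" data-sink="43 172" d="M553 181l-8 1-36 16-10 16-18 4-14 8-11-1-32 4-27 18-44 50-35 14 7 8 12 33-2 97 16 38 17 51 186-1z"/><path data-summit="73 433" data-sink="43 172" d="M44 173l-2 0 0 136 7 0 15-11 29 15 4 3 4 16 5 11 23 15 8 11 0 8-4 11-18 21 8 7 2 4-15 33 0 10 7 20 8 16 32 30 2 9 54 0 1-9-3-9 6-11 5-21 15-33 79-80 9-4 8-7 4-12-12-33-8-9-22 0-23 4-27 12-12 0-6-3-6-4-23-50-11-12-19-12-25 0-6-3-16-15-20-10-24-30z"/><path data-summit="553 465" data-sink="43 172" d="M216 26l-173 0-1 146 19 3 26 11 8 0 18-8 27-16 24-28 33-23 20-20-2-27 8-17 0-7z"/><path data-summit="276 537" data-sink="43 172" d="M335 359l-10 12-9 4-79 80-15 33-5 21-6 11 4 18 152-1 0-5-8-17-8-28-16-38z"/><path data-summit="73 433" data-sink="43 399" d="M64 298l-15 11-7 2 1 134 18-2 24-18 30-15 12-14 10-19 0-8-6-9-25-17-5-11-4-16z"/><path data-summit="73 433" data-sink="43 537" d="M117 410l-4 0-6 5-22 10-24 18-19 2 1 93 115-1-1-8-32-30-14-31 0-20 14-28z"/>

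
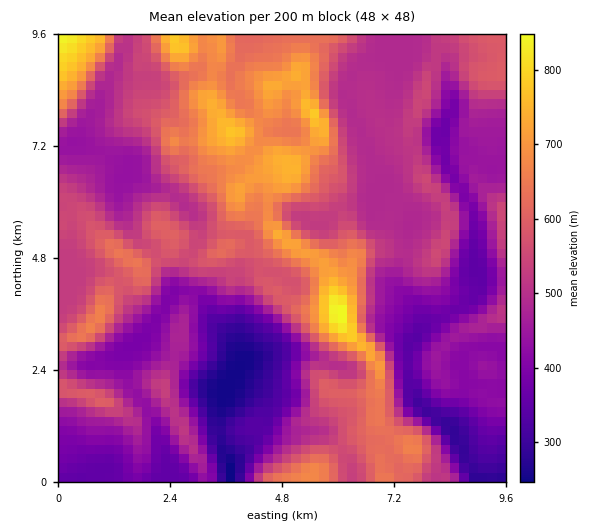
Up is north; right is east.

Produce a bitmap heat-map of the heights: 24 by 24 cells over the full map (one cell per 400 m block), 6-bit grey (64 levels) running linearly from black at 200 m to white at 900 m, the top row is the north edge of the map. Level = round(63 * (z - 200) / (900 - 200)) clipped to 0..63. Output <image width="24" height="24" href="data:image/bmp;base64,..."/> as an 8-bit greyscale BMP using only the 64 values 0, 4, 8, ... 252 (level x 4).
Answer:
<image width="24" height="24" href="data:image/bmp;base64,Qk12BgAAAAAAADYEAAAoAAAAGAAAABgAAAABAAgAAAAAAEACAAATCwAAEwsAAAABAAAAAAAAAAAAAAEBAQACAgIAAwMDAAQEBAAFBQUABgYGAAcHBwAICAgACQkJAAoKCgALCwsADAwMAA0NDQAODg4ADw8PABAQEAAREREAEhISABMTEwAUFBQAFRUVABYWFgAXFxcAGBgYABkZGQAaGhoAGxsbABwcHAAdHR0AHh4eAB8fHwAgICAAISEhACIiIgAjIyMAJCQkACUlJQAmJiYAJycnACgoKAApKSkAKioqACsrKwAsLCwALS0tAC4uLgAvLy8AMDAwADExMQAyMjIAMzMzADQ0NAA1NTUANjY2ADc3NwA4ODgAOTk5ADo6OgA7OzsAPDw8AD09PQA+Pj4APz8/AEBAQABBQUEAQkJCAENDQwBEREQARUVFAEZGRgBHR0cASEhIAElJSQBKSkoAS0tLAExMTABNTU0ATk5OAE9PTwBQUFAAUVFRAFJSUgBTU1MAVFRUAFVVVQBWVlYAV1dXAFhYWABZWVkAWlpaAFtbWwBcXFwAXV1dAF5eXgBfX18AYGBgAGFhYQBiYmIAY2NjAGRkZABlZWUAZmZmAGdnZwBoaGgAaWlpAGpqagBra2sAbGxsAG1tbQBubm4Ab29vAHBwcABxcXEAcnJyAHNzcwB0dHQAdXV1AHZ2dgB3d3cAeHh4AHl5eQB6enoAe3t7AHx8fAB9fX0Afn5+AH9/fwCAgIAAgYGBAIKCggCDg4MAhISEAIWFhQCGhoYAh4eHAIiIiACJiYkAioqKAIuLiwCMjIwAjY2NAI6OjgCPj48AkJCQAJGRkQCSkpIAk5OTAJSUlACVlZUAlpaWAJeXlwCYmJgAmZmZAJqamgCbm5sAnJycAJ2dnQCenp4An5+fAKCgoAChoaEAoqKiAKOjowCkpKQApaWlAKampgCnp6cAqKioAKmpqQCqqqoAq6urAKysrACtra0Arq6uAK+vrwCwsLAAsbGxALKysgCzs7MAtLS0ALW1tQC2trYAt7e3ALi4uAC5ubkAurq6ALu7uwC8vLwAvb29AL6+vgC/v78AwMDAAMHBwQDCwsIAw8PDAMTExADFxcUAxsbGAMfHxwDIyMgAycnJAMrKygDLy8sAzMzMAM3NzQDOzs4Az8/PANDQ0ADR0dEA0tLSANPT0wDU1NQA1dXVANbW1gDX19cA2NjYANnZ2QDa2toA29vbANzc3ADd3d0A3t7eAN/f3wDg4OAA4eHhAOLi4gDj4+MA5OTkAOXl5QDm5uYA5+fnAOjo6ADp6ekA6urqAOvr6wDs7OwA7e3tAO7u7gDv7+8A8PDwAPHx8QDy8vIA8/PzAPT09AD19fUA9vb2APf39wD4+PgA+fn5APr6+gD7+/sA/Pz8AP39/QD+/v4A////ADg4ODxEODhQNBhUjJyonHyInJSEcEQgIERAPERUPExgKBw0XHiMjICQmKCYZCgsLEhMUFRcRGhUICwwQFxsdIiUnJyIQCQ0OFhgbHBcWGxAHCQwNFRwfIiYmGw8KCxASHyIiGhUbFwoFBQgLDxsjJCYmEgwREhQUHhkXFRgcFgoFBQcKEB0iHyUnEBAVFBQUGhQSEhMXFxAIBQUJDhgbHykkDxIWFBUUJCIZEhEUGRIKBgcKDxwoMC0ZDg8VFRQUICclGhMTGBILCQsQHCg1NiAUEA4QFRgaHiEoIBsTFRIRERQeJCo2NSEVEhERDxEZHR8kIiQYExYZHB8jIicyLyEWFRcVEA4UHR4hJScfHSAgICEiJSouLCMZGRwcEQ4VHiAlJiEiIiAlJSMoLiwoKCUdGhwfFA8ZHyEiHR8kIx4iJCUuJx8eIh0bGhodGRAbHyAbGB0hHRwjKikpIB8eHhoaGhodGRMdHhwXFhgaGyEnLissKyYiHhoaGh0dFBcaGhkXFRYcIicpLC4vMSskIBoaGx8WExcWFhYWFhcgJiksLSwwMC0oHhobHBsRFRYWFhYYGhwlKSswMi0qKS0sHRobHBkQFRcXHhcZHSAkJisxLysrKTEpGxsbHBwSFBgYKhwYHSAhJi4vKSouLDAhGhsbGx8WFBwdMScaHB4fJCkrKCwvLywgGxsaGh4ZGiIjNTAhGx8kLSkrJygpLSwjHBoaGhscHiIjODQsHB8rMy0sJyYnKCglIBsaGhodHyIjA=="/>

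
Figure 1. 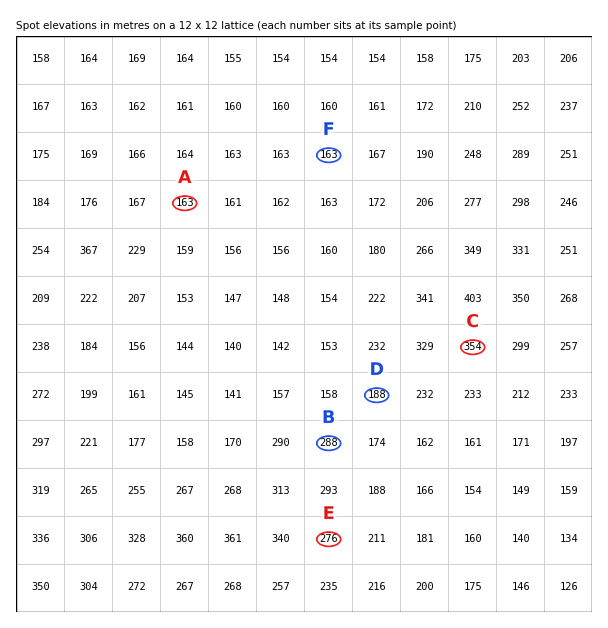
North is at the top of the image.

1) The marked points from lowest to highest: A B C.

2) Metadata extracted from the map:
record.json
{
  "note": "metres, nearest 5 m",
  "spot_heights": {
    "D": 190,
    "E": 275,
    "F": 165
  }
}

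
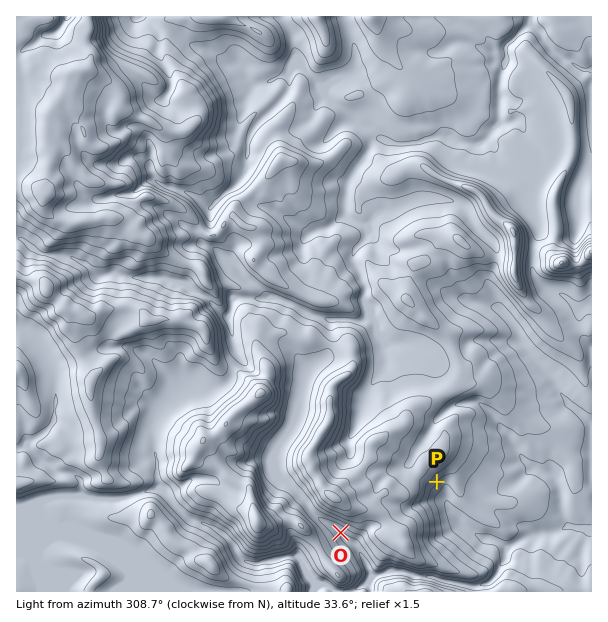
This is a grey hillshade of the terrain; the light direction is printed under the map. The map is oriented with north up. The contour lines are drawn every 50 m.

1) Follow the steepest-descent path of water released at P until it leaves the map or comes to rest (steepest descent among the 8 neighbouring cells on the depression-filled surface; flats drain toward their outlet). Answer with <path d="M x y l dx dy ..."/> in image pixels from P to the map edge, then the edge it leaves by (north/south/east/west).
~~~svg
<path d="M437 482l9 9 0 10 3 6 9 9 1 5 9 9 2 0 10 7 8 0 1 2 3 0 12 7 8 0 7-6 6-3 3 0 2-1 4 0 2-2 4 0 2-1 12 0 12-6 25 0"/>
exit: east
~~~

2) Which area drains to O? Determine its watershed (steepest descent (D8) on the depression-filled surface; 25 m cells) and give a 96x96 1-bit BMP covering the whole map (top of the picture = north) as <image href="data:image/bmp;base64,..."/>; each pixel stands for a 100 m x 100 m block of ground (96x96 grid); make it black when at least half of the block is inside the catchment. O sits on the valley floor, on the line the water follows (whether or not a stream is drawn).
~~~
<image width="96" height="96" href="data:image/bmp;base64,Qk2+BAAAAAAAAD4AAAAoAAAAYAAAAGAAAAABAAEAAAAAAIAEAAATCwAAEwsAAAIAAAAAAAAA////AAAAAAAAAAAAAAAAAAAAAAAAAAAAAAAAAAAAAAAAAAAAAAAAAAAAAAAAAAAAAAAAAAAAAAAAAAAAAAAAAAAAAAAAAAAAAAAAAAAAAAAAAAAAAAAAAAAAAAAAAAAAAAAAAAAAAAAAAAAAAAAgAAAAAAAAAAAAAABwAAAAAAAAAAAAAAD8AAAAAAAAAAAAAGH+AAAAAAAAAAAAAP/+AAAAAAAAAAAAAP/+AAAAAAAAAAAAAf/+AAAAAAAAAAAAAf/8AAAAAAAAAAAAAf/wAAAAAAAAAAAAA//gAAAAAAAAAAAAD//gAAAAAAAAAAAAH//AAAAAAAAAAAAAP/+AAAAAAAAAAAAAf/+AAAAAAAAAAAAAf/+AAAAAAAAAAAAAf/+AAAAAAAAAAAAA///AAAAAAAAAAAAA///AAAAAAAAAAAAAP//gAAAAAAAAAAAAH//wAAAAAAAAAAAAH//wAAAAAAAAAAAAD//wAAAAAAAAAAAAB//wAAAAAAAAAAAAAf/wAAAAAAAAAAAAAP/wAAAAAAAAAAAAAH/4AAAAAAAAAAAAAH/4AAAAAAAAAAAAAD/8AAAAAAAAAAAAAD//AAAAAAAAAAAAAD//AAAAAAAAAAAAAH//AAAAAAAAAAAAAH//AAAAAAAAAAAAAP/+AAAAAAAAAAAAAH/gAAAAAAAAAAAAAD4AAAAAAAAAAAAAAAAAAAAAAAAAAAAAAAAAAAAAAAAAAAAAAAAAAAAAAAAAAAAAAAAAAAAAAAAAAAAAAAAAAAAAAAAAAAAAAAAAAAAAAAAAAAAAAAAAAAAAAAAAAAAAAAAAAAAAAAAAAAAAAAAAAAAAAAAAAAAAAAAAAAAAAAAAAAAAAAAAAAAAAAAAAAAAAAAAAAAAAAAAAAAAAAAAAAAAAAAAAAAAAAAAAAAAAAAAAAAAAAAAAAAAAAAAAAAAAAAAAAAAAAAAAAAAAAAAAAAAAAAAAAAAAAAAAAAAAAAAAAAAAAAAAAAAAAAAAAAAAAAAAAAAAAAAAAAAAAAAAAAAAAAAAAAAAAAAAAAAAAAAAAAAAAAAAAAAAAAAAAAAAAAAAAAAAAAAAAAAAAAAAAAAAAAAAAAAAAAAAAAAAAAAAAAAAAAAAAAAAAAAAAAAAAAAAAAAAAAAAAAAAAAAAAAAAAAAAAAAAAAAAAAAAAAAAAAAAAAAAAAAAAAAAAAAAAAAAAAAAAAAAAAAAAAAAAAAAAAAAAAAAAAAAAAAAAAAAAAAAAAAAAAAAAAAAAAAAAAAAAAAAAAAAAAAAAAAAAAAAAAAAAAAAAAAAAAAAAAAAAAAAAAAAAAAAAAAAAAAAAAAAAAAAAAAAAAAAAAAAAAAAAAAAAAAAAAAAAAAAAAAAAAAAAAAAAAAAAAAAAAAAAAAAAAAAAAAAAAAAAAAAAAAAAAAAAAAAAAAAAAAAAAAAAAAAAAAAAAAAAAAAAAAAAAAAAAAAAAAAAAAAAAAAAAAAAAAAAAAAAAAAAAAAAAAAAAAAAAAAAAAAAAAAAAAAAAAAAAAAAAAAAAAAAAAAAAAAAA="/>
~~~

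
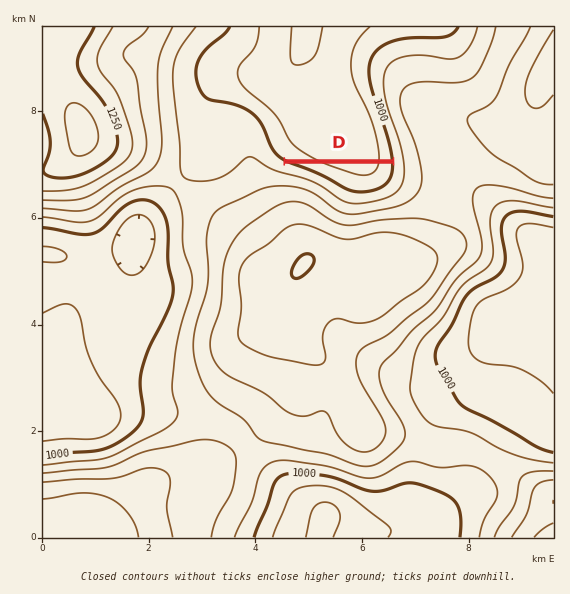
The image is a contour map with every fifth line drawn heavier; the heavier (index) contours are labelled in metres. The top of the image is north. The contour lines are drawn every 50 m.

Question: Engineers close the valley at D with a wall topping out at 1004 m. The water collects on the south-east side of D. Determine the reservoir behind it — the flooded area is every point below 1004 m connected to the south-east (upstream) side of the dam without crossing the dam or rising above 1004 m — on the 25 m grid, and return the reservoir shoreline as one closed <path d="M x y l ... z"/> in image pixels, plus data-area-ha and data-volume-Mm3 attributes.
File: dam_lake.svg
<path d="M393 163l-101 0-1 1 4 2 6 1 2 2 6 1 7 4 3 0 8 4 2 3 4 1 3 3 4 1 3 3 5 2 3 0 1 2 17 0 2-2 4 0 1-1 3 0 5-3 6-6 3-5 0-5 1-2-1-6z" data-area-ha="67" data-volume-Mm3="22.78"/>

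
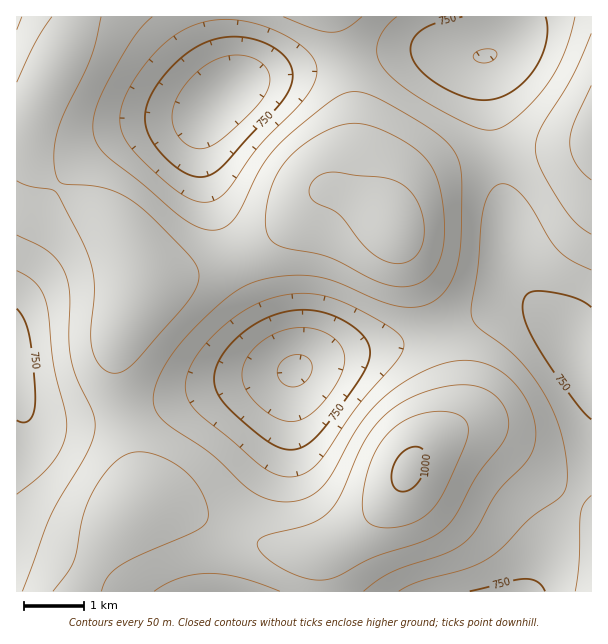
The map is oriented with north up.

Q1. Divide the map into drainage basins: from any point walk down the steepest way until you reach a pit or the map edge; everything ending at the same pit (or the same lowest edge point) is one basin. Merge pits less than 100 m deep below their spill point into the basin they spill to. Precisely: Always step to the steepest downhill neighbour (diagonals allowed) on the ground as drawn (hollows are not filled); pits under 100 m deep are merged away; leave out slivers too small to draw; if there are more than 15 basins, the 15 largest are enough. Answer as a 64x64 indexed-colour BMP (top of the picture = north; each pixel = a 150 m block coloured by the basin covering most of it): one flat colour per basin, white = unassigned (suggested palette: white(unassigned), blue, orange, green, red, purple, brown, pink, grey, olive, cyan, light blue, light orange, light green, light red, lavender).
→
<image width="64" height="64" href="data:image/bmp;base64,Qk12CAAAAAAAAHYAAAAoAAAAQAAAAEAAAAABAAQAAAAAAAAIAAATCwAAEwsAABAAAAAAAAAA////ALR3HwAOf/8ALKAsACgn1gC9Z5QAS1aMAMJ34wB/f38AIr28AM++FwDox64AeLv/AIrfmACWmP8A1bDFAEREREIiIiIiIiIiIiIiIiIiERERERERERERERERERERRERERCIiIiIiIiIiIiIiIiIRERERERERERERERERERFEREREIiIiIiIiIiIiIiIiIhEREREREREREREREREREURERERCIiIiIiIiIiIiIiIiERERERERERERERERERERREREREIiIiIiIiIiIiIiIiIRERERERERERERERERERFERERERCIiIiIiIiIiIiIiIiIREREREREREREREREREUREREREIiIiIiIiIiIiIiIiIiERERERERERERERERERRERERERCIiIiIiIiIiIiIiIiIhERERERERERERERERFEREREREQiIiIiIiIiIiIiIiIiIhEREREREREREREREUREREREREIiIiIiIiIiIiIiIiIiIRERERERERERERERRERERERERCIiIiIiIiIiIiIiIiIiERERERERERERERFEREREREREIiIiIiIiIiIiIiIiIiIREREREREREREREUREREREREIiIiIiIiIiIiIiIiIiIiERERERERERERERREREREREQiIiIiIiIiIiIiIiIiIiIRERERERERERERFERERERERCIiIiIiIiIiIiIiIiIiIiEREREREREREREUREREREREIiIiIiIiIiIiIiIiIiIiIhERERERERERERREREREREQiIiIiIiIiIiIiIiIiIiIiIRERERERERERFEREREREQiIiIiIiIiIiIiIiIiIiIiIiEREREREREREURERERERCIiIiIiIiIiIiIiIiIiIiIiIhERERERERERREREREREIiIiIiIiIiIiIiIiIiIiIiIiERERERERERFEREREREQiIiIiIiIiIiIiIiIiIiIiIiIREREREREREURERERERCIiIiIiIiIiIiIiIiIiIiIiIhERERERERERRERERERCIiIiIiIiIiIiIiIiIiIiIiIiERERERERERFEREREREIiIiIiIiIiIiIiIiIiIiIiIiIREREREREREUREREREQiIiIiIiIiIiIiIiIiIiIiIiIhERERERERERRERERERCIiIiIiIiIiIiIiIiIiIiIiIiERERERERERFEREREREIiIiIiIiIiIiIiIiIiIiIiIiIREREREREREUREREREQiIiIiIiIiIiIiIiIiIiIiIiIRERERERERERREREREREIiIiIiIiIiIiIiIiIiIiIiIhERERERERERFEREREREQiIiIiIiIiIiIiIiIiIiIiIiEREREREREREURERERERCIiIiIiIiIiIiIiIiIiIiIiERERERERERERREREREREQiIiIiIiIiIiIiIiIiIiIiIRERERERERERFERERERERCIiIiIiIiIiIiIiIiIiIiIhEREREREREREUREREREREQiIiIiIiIiIiIiIiIiIiIhERERERERERERRERERERERCIiIiIiIiIiIiIiIiIiIiERERERERERERFEREREREREMzMyIiIiIiIiIiIiIiIiEREREREREREREUREREREREQzMzMzMiIiIiIiIiIiIiIRERERERERERERREREREREQzMzMzMzMiIiIiIiIiIiIRERERERERERERFEREREREQzMzMzMzMzMiIiIiIiIiIhEREREREREREREURERERERDMzMzMzMzMzIiIiIiIiIhERERERERERERERRERERERDMzMzMzMzMzMzIiIiIiIiERERERERERERERFERERERDMzMzMzMzMzMzMyIiIiIiEREREREREREREREURERERDMzMzMzMzMzMzMzMiIiIiERERERERERERERERREREQzMzMzMzMzMzMzMzMzIiIhERERERERERERERERFEREMzMzMzMzMzMzMzMzMzMyIxEREREREREREREREREUREMzMzMzMzMzMzMzMzMzMzMzERERERERERERERERERREMzMzMzMzMzMzMzMzMzMzMzMRERERERERERERERERFEMzMzMzMzMzMzMzMzMzMzMzMxEREREREREREREREREUMzMzMzMzMzMzMzMzMzMzMzMzERERERERERERERERERQzMzMzMzMzMzMzMzMzMzMzMzMRERERERERERERERERFDMzMzMzMzMzMzMzMzMzMzMzMxEREREREREREREREREUMzMzMzMzMzMzMzMzMzMzMzMzERERERERERERERERERIzMzMzMzMzMzMzMzMzMzMzMzMREREREREREREREREREiMzMzMzMzMzMzMzMzMzMzMzMxERERERERERERERERESIzMzMzMzMzMzMzMzMzMzMzMzERERERERERERERERERIiMzMzMzMzMzMzMzMzMzMzMzMREREREREREREREREREiIzMzMzMzMzMzMzMzMzMzMzMxERERERERERERERERESIiMzMzMzMzMzMzMzMzMzMzMzERERERERERERERERERIiIzMzMzMzMzMzMzMzMzMzMzMREREREREREREREREREiIiMzMzMzMzMzMzMzMzMzMzMxERERERERERERERERESIiIzMzMzMzMzMzMzMzMzMzMxERERERERERERERERERIiIiMzMzMzMzMzMzMzMzMzMzEREREREREREREREREREiIiIzMzMzMzMzMzMzMzMzMzMRERERERERERERERERESIiIjMzMzMzMzMzMzMzMzMzMxERERERERERERERERER"/>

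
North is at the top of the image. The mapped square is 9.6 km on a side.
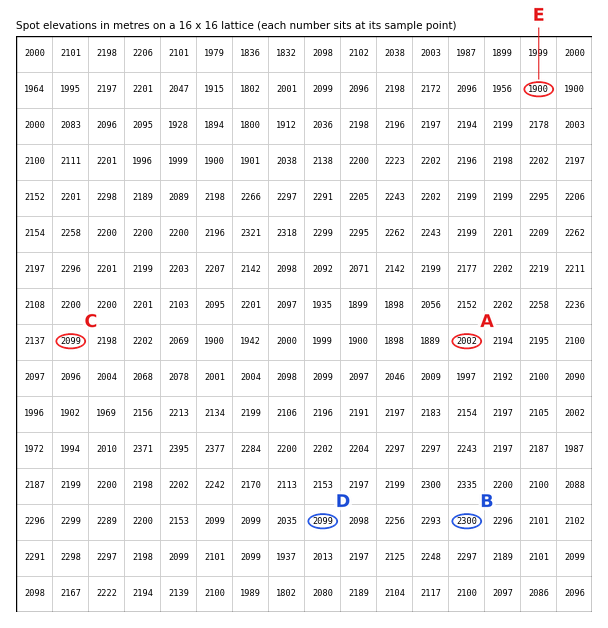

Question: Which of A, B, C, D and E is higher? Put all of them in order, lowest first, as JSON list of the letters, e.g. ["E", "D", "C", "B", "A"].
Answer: ["E", "A", "D", "C", "B"]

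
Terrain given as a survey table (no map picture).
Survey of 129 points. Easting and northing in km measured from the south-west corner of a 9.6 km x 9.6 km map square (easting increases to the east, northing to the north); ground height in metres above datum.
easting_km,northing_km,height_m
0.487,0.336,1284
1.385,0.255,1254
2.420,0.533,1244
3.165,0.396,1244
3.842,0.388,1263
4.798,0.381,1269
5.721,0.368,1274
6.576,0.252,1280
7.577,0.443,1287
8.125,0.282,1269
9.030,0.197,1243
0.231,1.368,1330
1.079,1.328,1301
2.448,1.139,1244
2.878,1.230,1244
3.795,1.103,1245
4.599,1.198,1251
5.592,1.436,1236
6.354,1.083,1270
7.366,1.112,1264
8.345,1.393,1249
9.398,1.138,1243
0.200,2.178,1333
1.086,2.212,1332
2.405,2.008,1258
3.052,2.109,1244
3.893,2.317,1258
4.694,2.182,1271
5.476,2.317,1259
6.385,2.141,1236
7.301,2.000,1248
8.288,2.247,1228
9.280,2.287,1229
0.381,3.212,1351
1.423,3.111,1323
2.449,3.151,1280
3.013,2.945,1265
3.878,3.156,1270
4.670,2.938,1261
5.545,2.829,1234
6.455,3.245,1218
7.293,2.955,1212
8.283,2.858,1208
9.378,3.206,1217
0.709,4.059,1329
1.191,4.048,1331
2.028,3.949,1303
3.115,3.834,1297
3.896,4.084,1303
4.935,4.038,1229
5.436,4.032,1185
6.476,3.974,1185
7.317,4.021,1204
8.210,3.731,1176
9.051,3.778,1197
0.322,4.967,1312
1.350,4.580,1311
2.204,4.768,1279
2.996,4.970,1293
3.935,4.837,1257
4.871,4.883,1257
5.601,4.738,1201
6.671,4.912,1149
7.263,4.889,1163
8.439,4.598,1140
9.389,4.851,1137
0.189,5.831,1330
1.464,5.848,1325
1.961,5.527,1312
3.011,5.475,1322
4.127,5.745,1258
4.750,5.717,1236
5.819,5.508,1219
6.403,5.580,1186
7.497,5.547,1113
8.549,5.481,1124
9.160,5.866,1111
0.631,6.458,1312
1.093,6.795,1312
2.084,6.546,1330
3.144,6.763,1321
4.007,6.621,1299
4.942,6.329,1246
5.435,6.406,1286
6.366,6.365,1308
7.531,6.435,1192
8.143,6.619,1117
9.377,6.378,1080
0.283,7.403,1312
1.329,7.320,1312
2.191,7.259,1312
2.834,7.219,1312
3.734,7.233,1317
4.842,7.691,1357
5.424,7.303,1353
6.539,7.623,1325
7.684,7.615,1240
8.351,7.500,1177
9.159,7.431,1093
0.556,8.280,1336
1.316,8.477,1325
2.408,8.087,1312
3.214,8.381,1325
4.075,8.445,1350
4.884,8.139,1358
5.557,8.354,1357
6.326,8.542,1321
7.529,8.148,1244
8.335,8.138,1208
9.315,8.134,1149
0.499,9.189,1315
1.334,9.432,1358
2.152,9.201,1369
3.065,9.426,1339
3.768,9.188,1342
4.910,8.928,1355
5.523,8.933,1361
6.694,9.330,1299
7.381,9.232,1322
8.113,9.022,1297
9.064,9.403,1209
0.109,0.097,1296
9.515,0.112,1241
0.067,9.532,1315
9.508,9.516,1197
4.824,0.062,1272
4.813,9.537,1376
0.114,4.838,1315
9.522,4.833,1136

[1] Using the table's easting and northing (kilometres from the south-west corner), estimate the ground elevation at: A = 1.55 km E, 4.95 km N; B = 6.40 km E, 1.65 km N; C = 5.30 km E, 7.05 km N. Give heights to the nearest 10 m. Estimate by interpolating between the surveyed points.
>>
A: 1310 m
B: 1240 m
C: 1320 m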